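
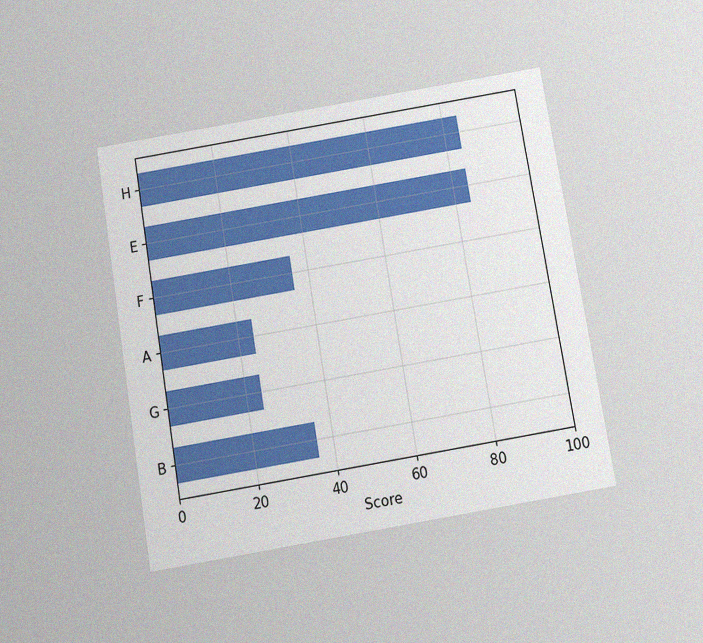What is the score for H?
84

The chart is tilted about 9° counter-clockwise and viewed slightly from below, with some photo noise. Reading along the chart's x-axis, the H bar reaches 84.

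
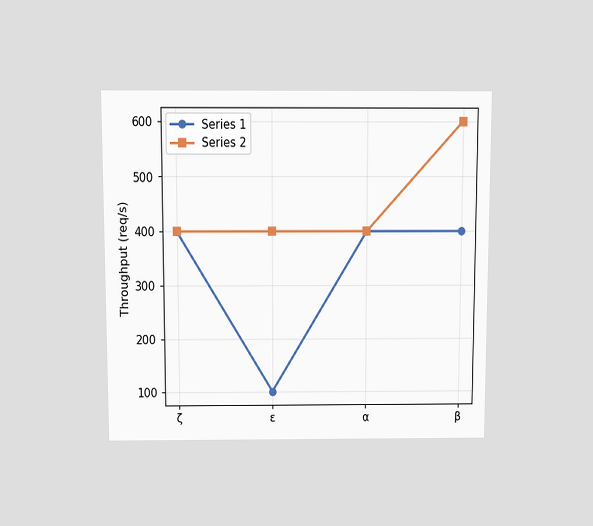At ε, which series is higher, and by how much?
The chart is viewed slightly from above. At ε, Series 2 sits above the other line by 300req/s.

Series 2, by 300req/s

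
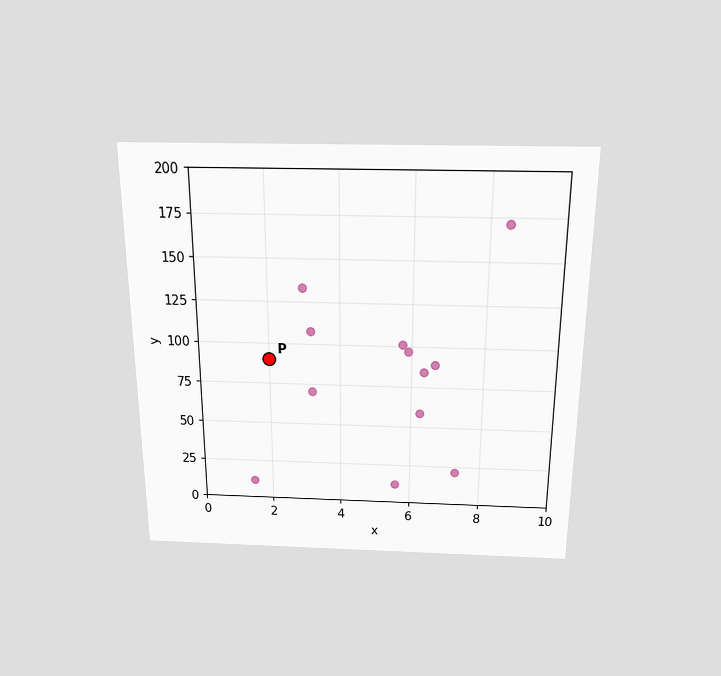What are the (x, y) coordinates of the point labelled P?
(2, 90)

The chart is viewed slightly from above. Following the gridlines from P to each axis, P sits at (2, 90).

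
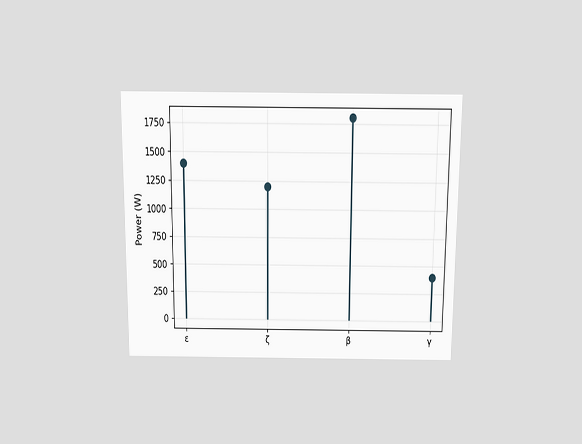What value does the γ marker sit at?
400W

The chart is viewed slightly from above. The γ marker sits at 400W.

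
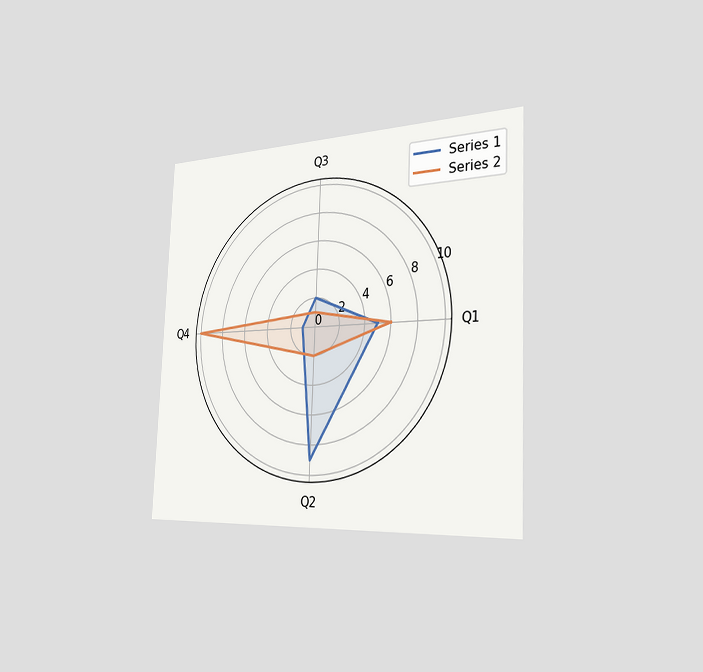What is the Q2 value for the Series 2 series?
2

The chart is tilted about 2° clockwise and viewed slightly from the right. On the Q2 axis, Series 2 reaches 2.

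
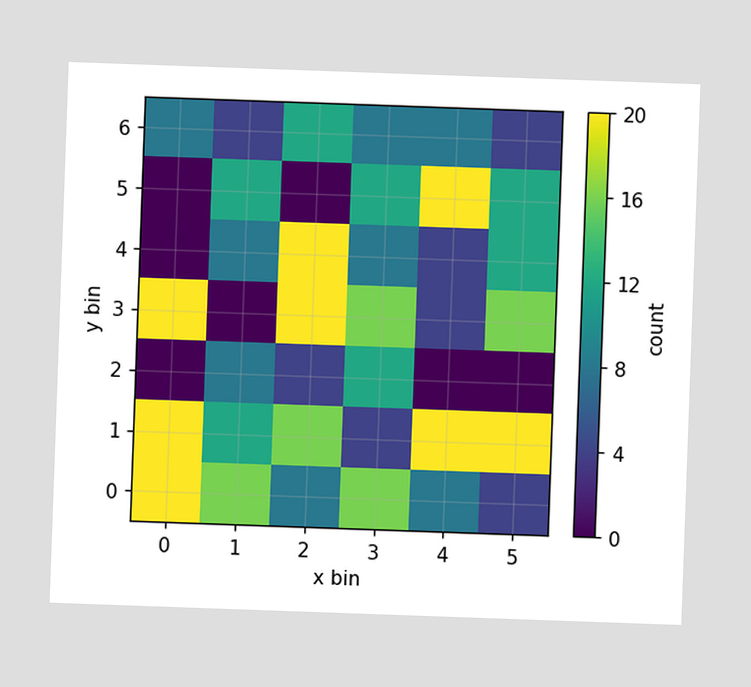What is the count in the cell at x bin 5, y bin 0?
4

The chart is tilted about 2° clockwise. Matching the cell (5, 0) against the colorbar gives 4.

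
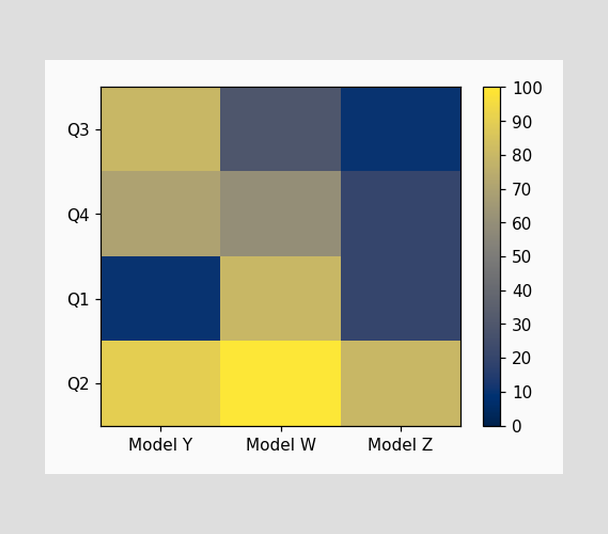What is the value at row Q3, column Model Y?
Matching cell (Q3, Model Y) against the colorbar gives 80.

80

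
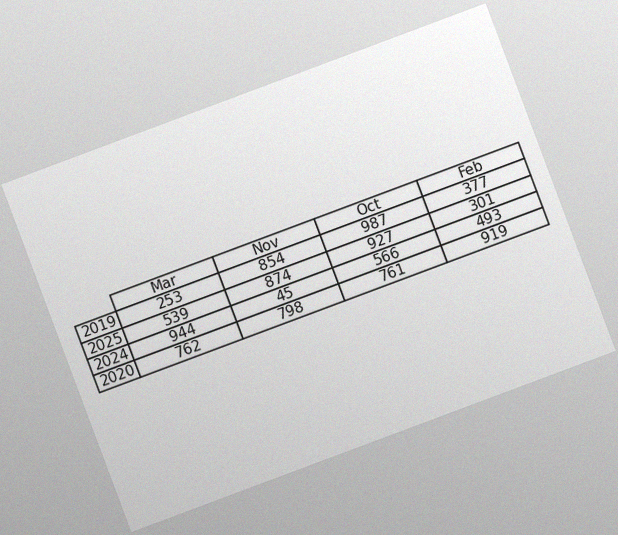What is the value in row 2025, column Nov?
874

The chart is tilted about 21° counter-clockwise, with some photo noise. The (2025, Nov) cell reads 874.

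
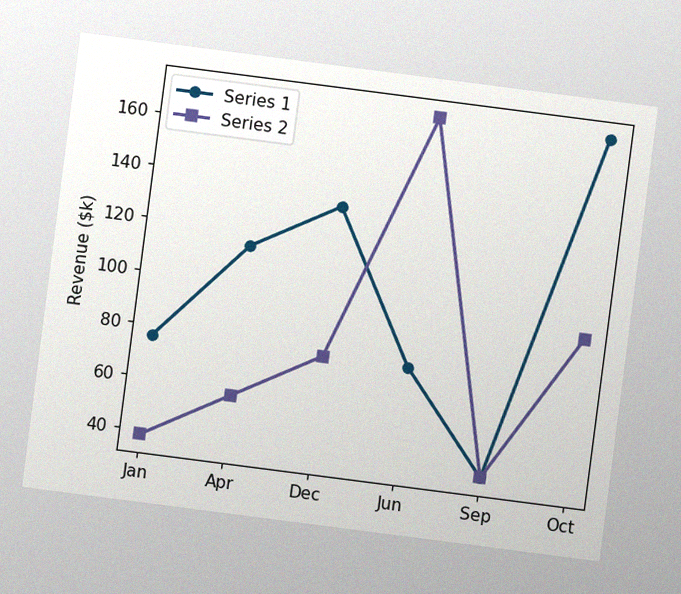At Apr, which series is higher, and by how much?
The chart is tilted about 7° clockwise, with some photo noise. At Apr, Series 1 sits above the other line by $57k.

Series 1, by $57k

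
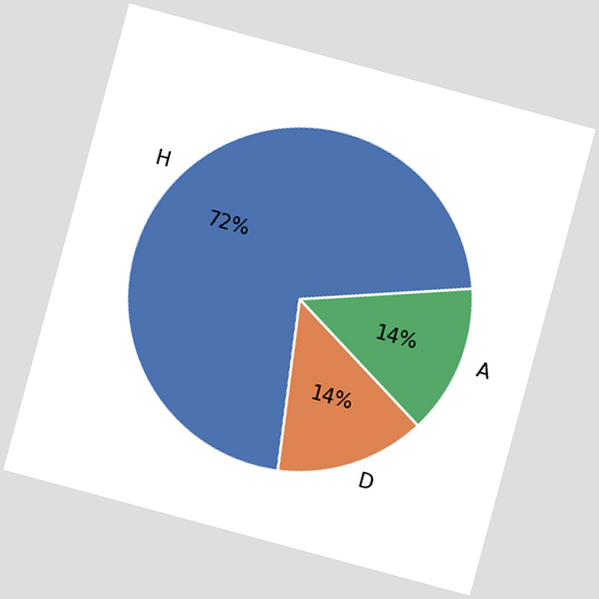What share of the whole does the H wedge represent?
72%

The chart is tilted about 15° clockwise. The H slice takes up 72% of the pie.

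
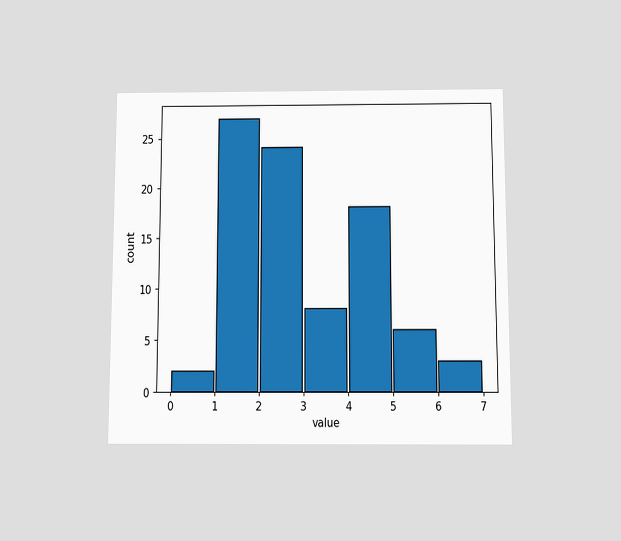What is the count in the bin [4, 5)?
The chart is viewed slightly from below. The [4, 5) bin has height 18.

18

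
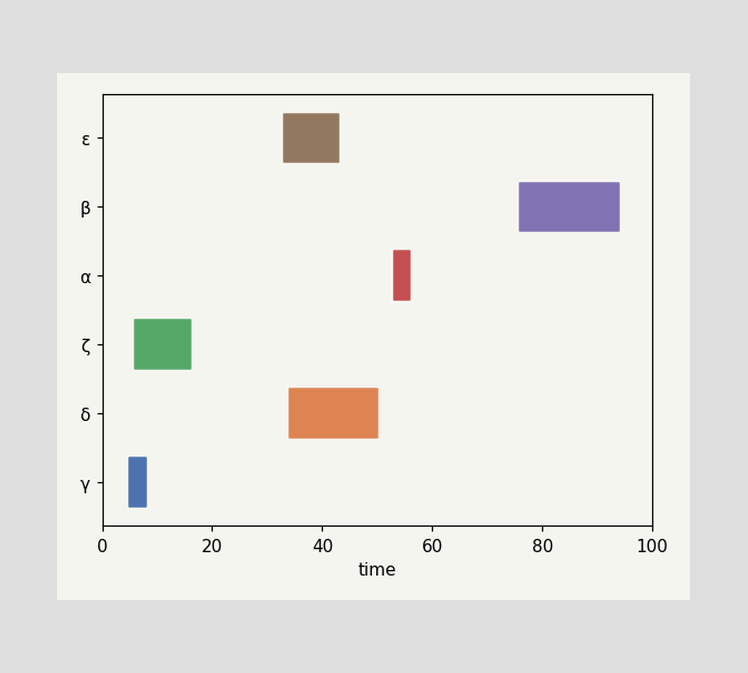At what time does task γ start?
The γ bar begins at t=5.

5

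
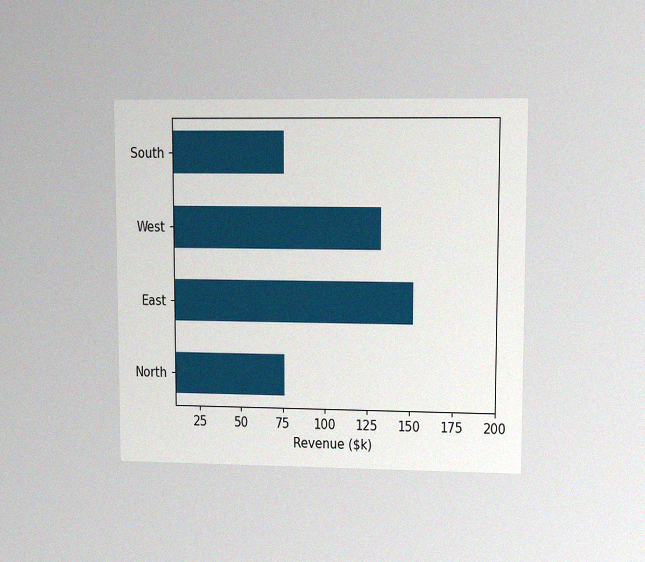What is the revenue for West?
$133k

The chart is viewed at a slight angle, with some photo noise. Reading along the chart's x-axis, the West bar reaches $133k.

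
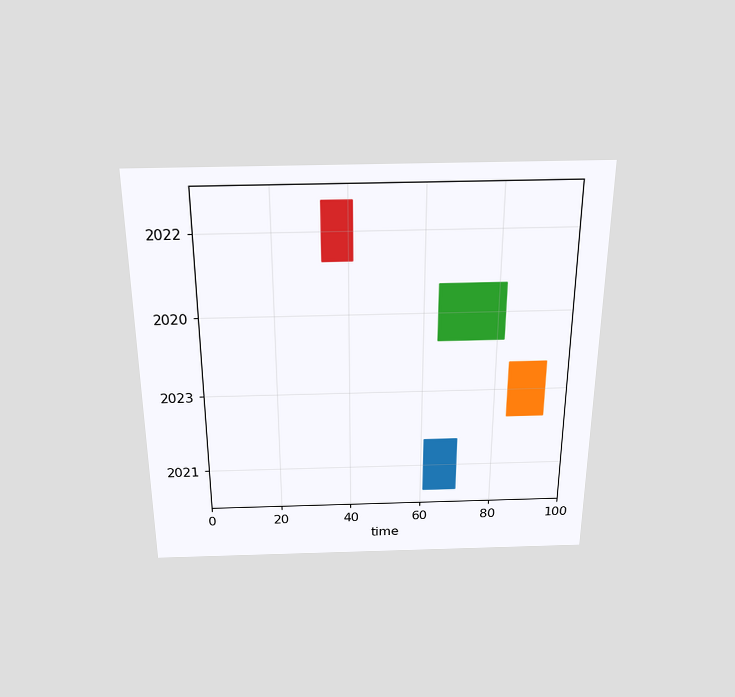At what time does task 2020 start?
The chart is viewed slightly from above. The 2020 bar begins at t=64.

64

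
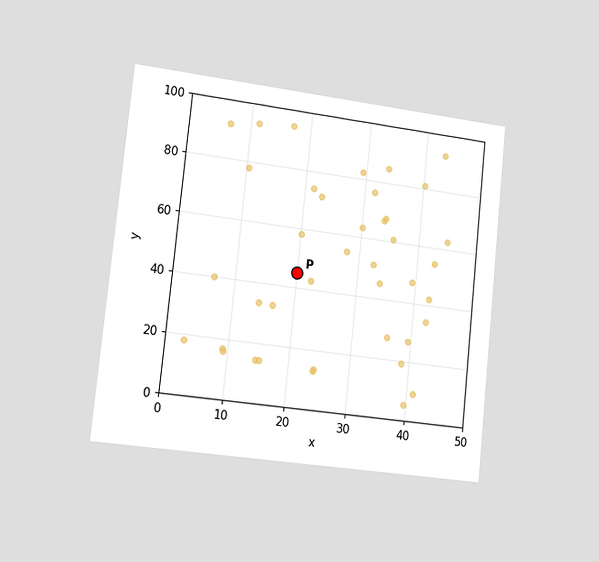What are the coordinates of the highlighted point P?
(20, 45)

The chart is tilted about 6° clockwise and viewed slightly from the left. Following the gridlines from P to each axis, P sits at (20, 45).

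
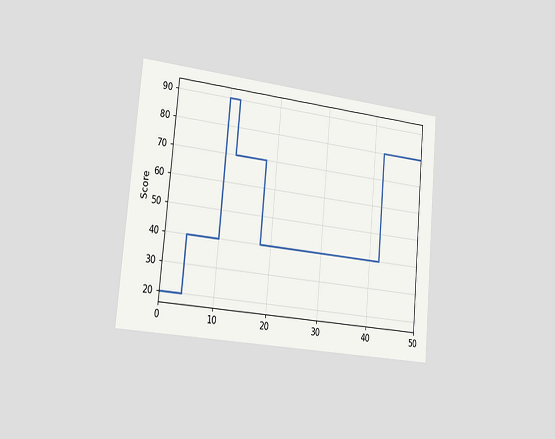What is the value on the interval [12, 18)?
70

The chart is tilted about 5° clockwise and viewed slightly from the left. On [12, 18) the step sits at 70.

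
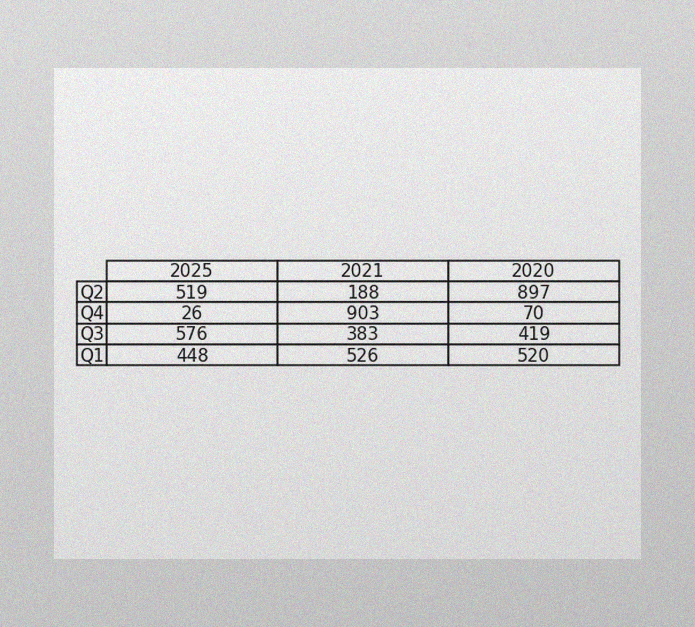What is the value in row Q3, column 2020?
419

The image has some photo noise and uneven lighting. The (Q3, 2020) cell reads 419.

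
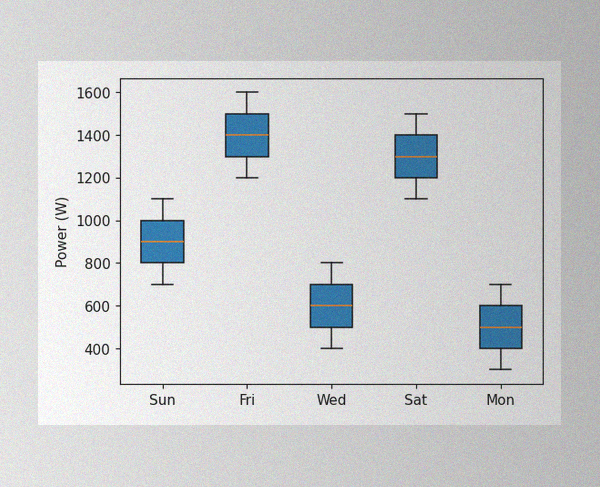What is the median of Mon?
The image has some photo noise and uneven lighting. The median line in the Mon box sits at 500W.

500W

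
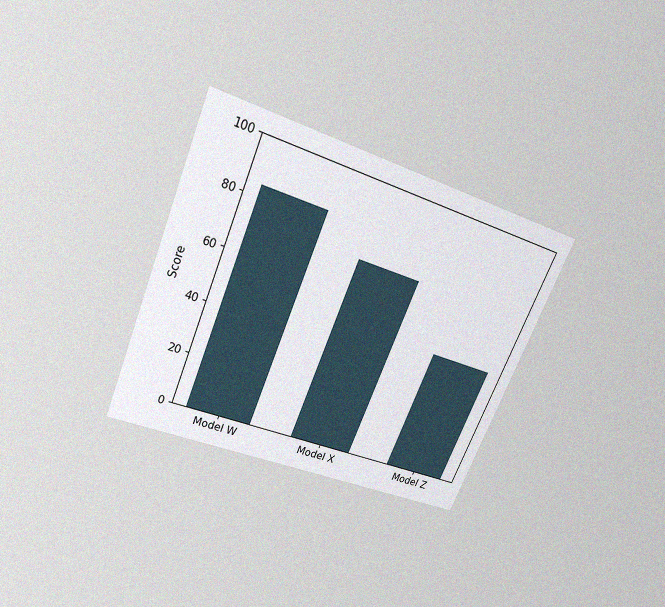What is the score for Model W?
The chart is tilted about 23° clockwise and viewed slightly from above, with some photo noise. Reading along the chart's y-axis, the Model W bar reaches 84.

84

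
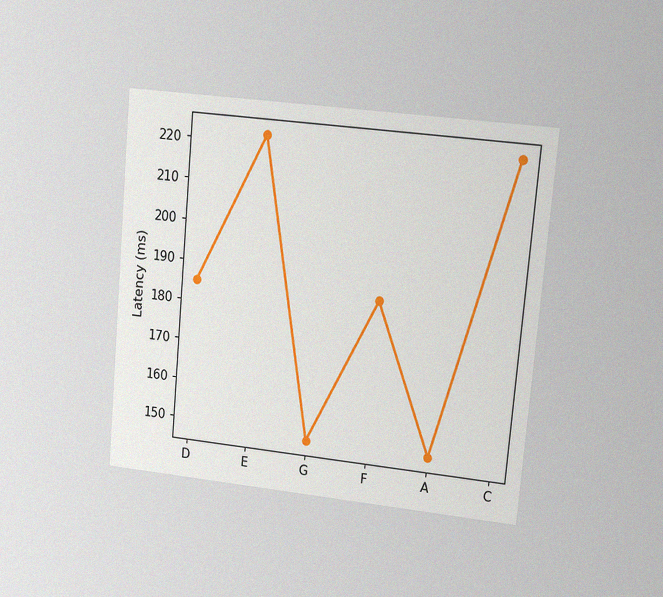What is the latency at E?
The chart is tilted about 5° clockwise and viewed at a slight angle, with some photo noise. At E, the line is at 222ms.

222ms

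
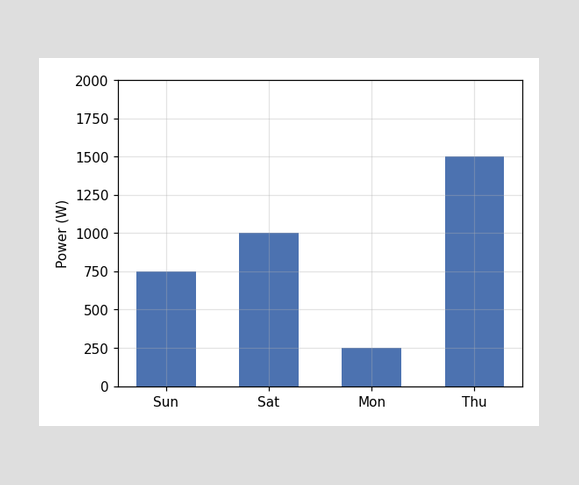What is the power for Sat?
1000W

Reading along the chart's y-axis, the Sat bar reaches 1000W.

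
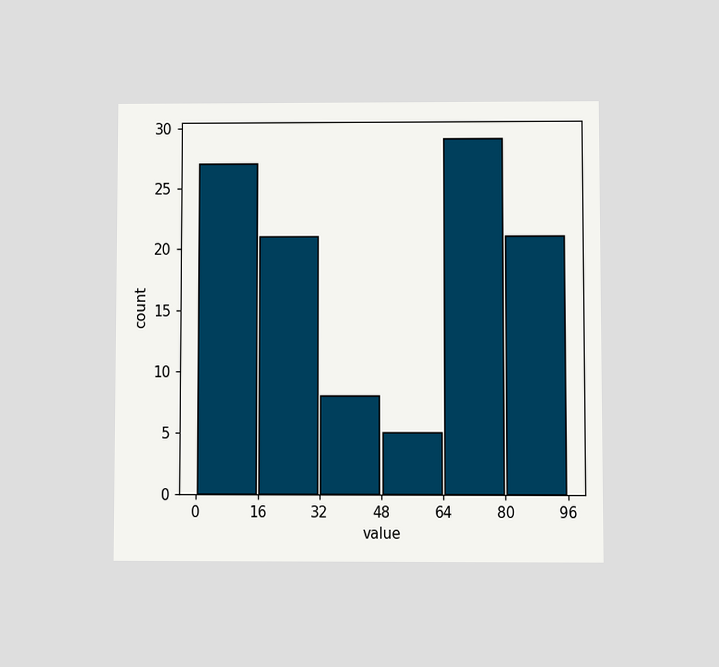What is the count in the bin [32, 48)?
8

The chart is viewed at a slight angle. The [32, 48) bin has height 8.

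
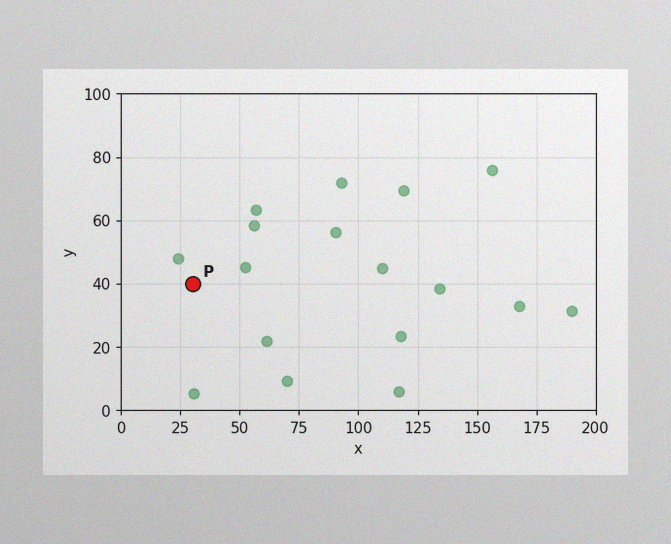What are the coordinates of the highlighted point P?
The image has some photo noise and uneven lighting. Following the gridlines from P to each axis, P sits at (30, 40).

(30, 40)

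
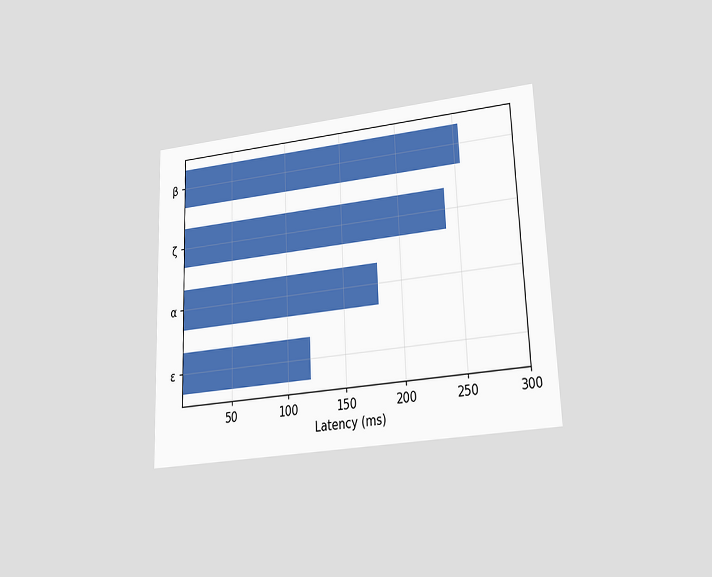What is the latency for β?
255ms

The chart is tilted about 2° counter-clockwise and viewed at a slight angle. Reading along the chart's x-axis, the β bar reaches 255ms.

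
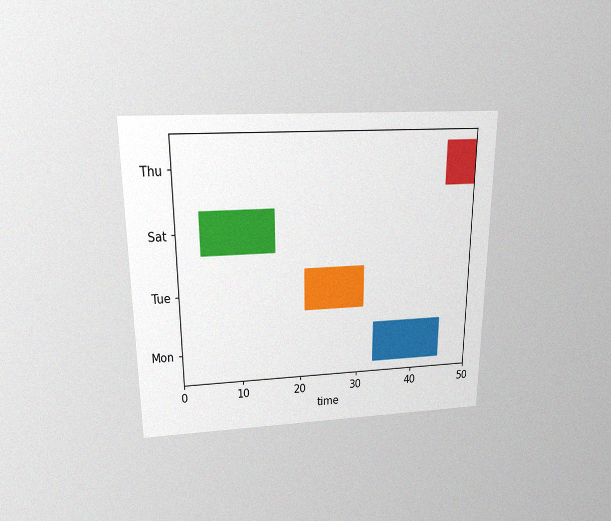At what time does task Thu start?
45

The chart is viewed slightly from above, with some photo noise. The Thu bar begins at t=45.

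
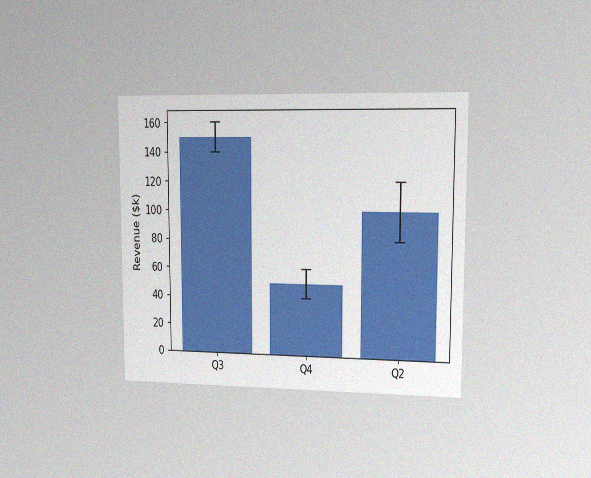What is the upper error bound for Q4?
$60k

The chart is viewed slightly from the right, with some photo noise. The Q4 bar's upper whisker reaches $60k.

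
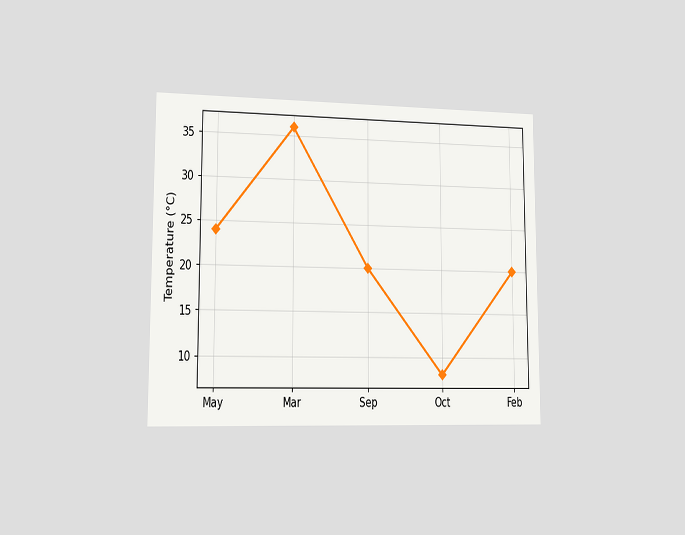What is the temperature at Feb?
20°C

The chart is viewed slightly from the left. At Feb, the line is at 20°C.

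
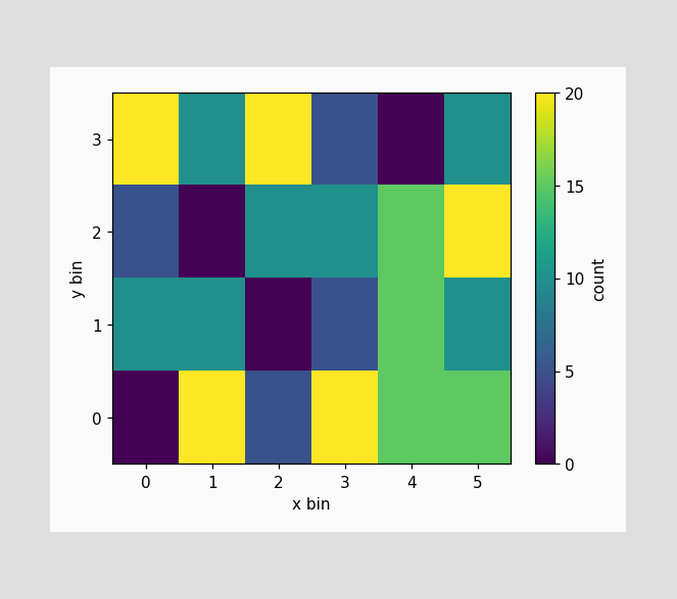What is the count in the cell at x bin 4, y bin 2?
Matching the cell (4, 2) against the colorbar gives 15.

15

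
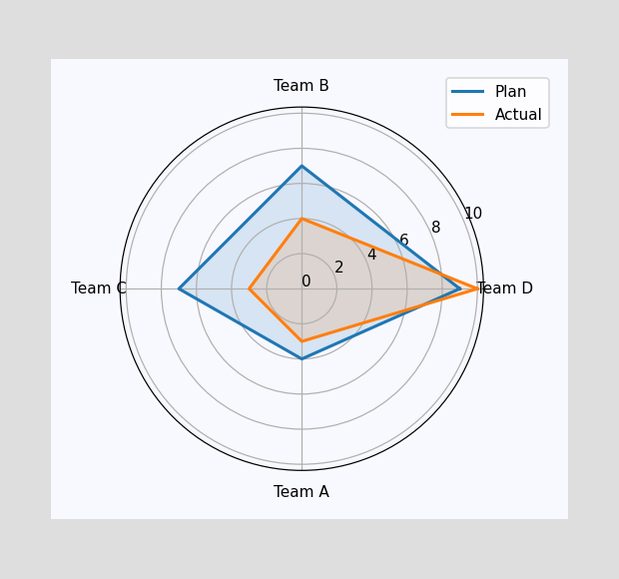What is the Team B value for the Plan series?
7

On the Team B axis, Plan reaches 7.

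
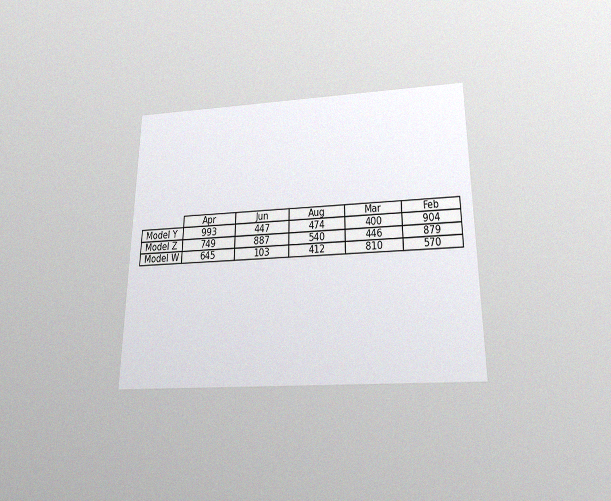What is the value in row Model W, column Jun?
The chart is viewed slightly from below, with some photo noise. The (Model W, Jun) cell reads 103.

103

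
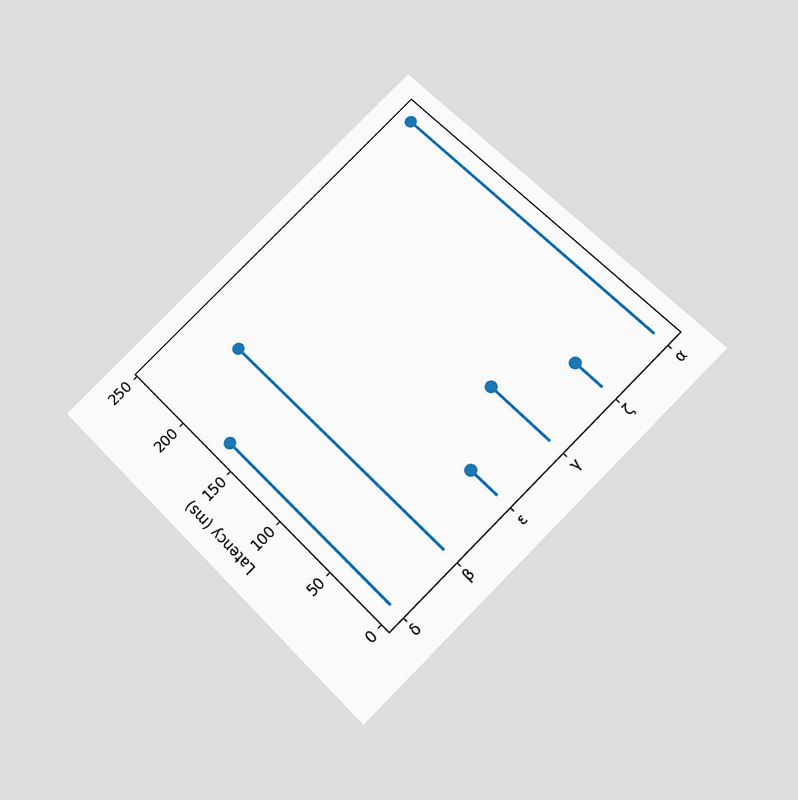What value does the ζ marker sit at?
The chart is tilted about 45° counter-clockwise and viewed slightly from below. The ζ marker sits at 30ms.

30ms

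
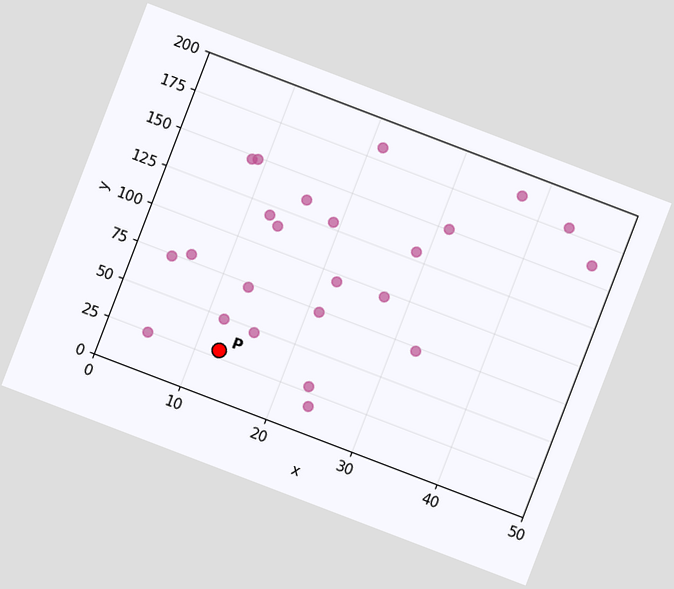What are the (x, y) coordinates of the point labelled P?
The chart is tilted about 21° clockwise. Following the gridlines from P to each axis, P sits at (12.5, 30).

(12.5, 30)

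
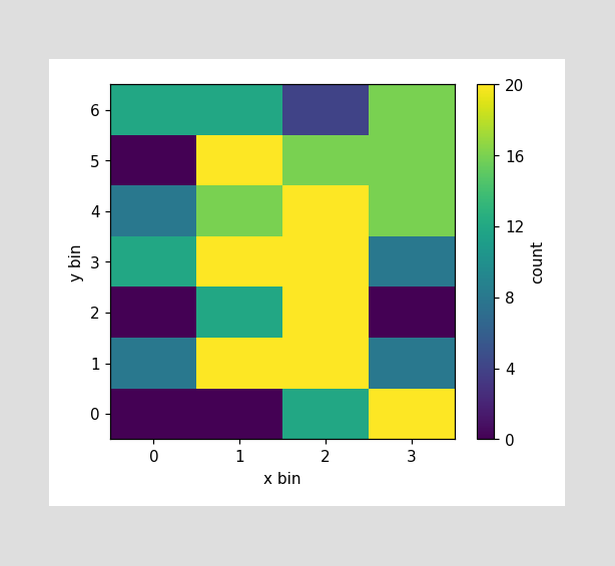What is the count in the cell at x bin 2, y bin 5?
16

Matching the cell (2, 5) against the colorbar gives 16.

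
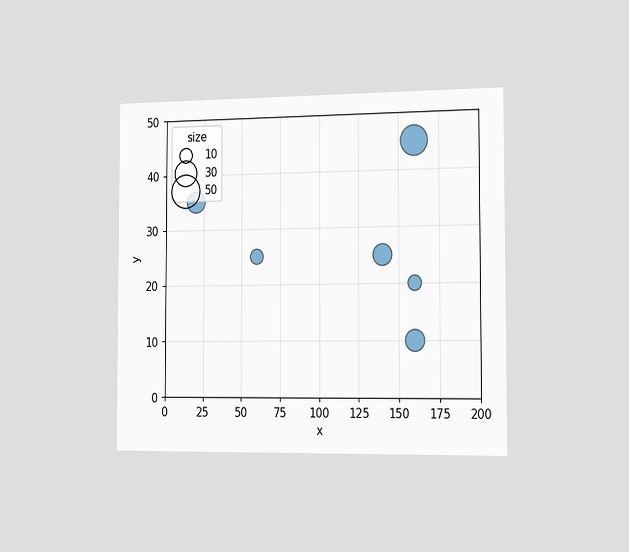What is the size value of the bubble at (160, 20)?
10

The chart is viewed slightly from the right. Matching the bubble at (160, 20) against the size legend gives 10.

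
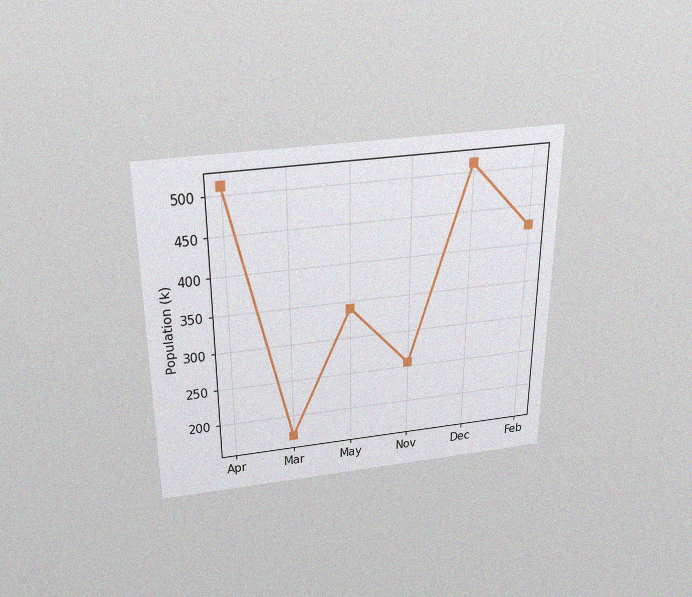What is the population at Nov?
The chart is viewed slightly from above, with some photo noise. At Nov, the line is at 255k.

255k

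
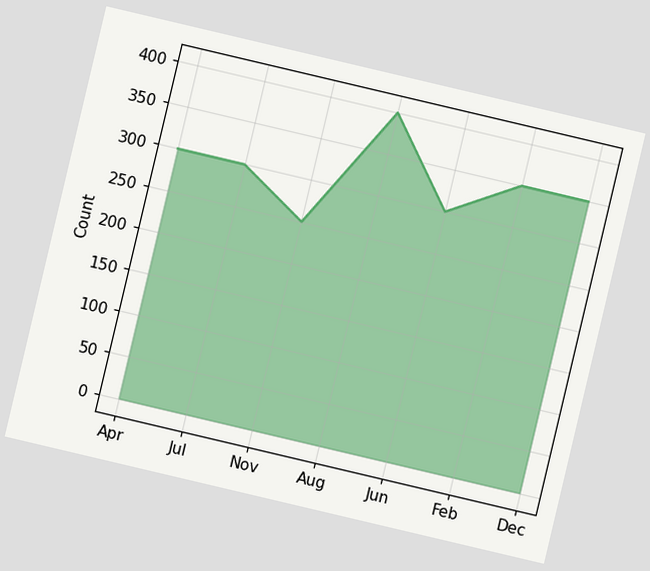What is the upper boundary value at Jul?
300

The chart is tilted about 13° clockwise. At Jul the upper boundary is at 300.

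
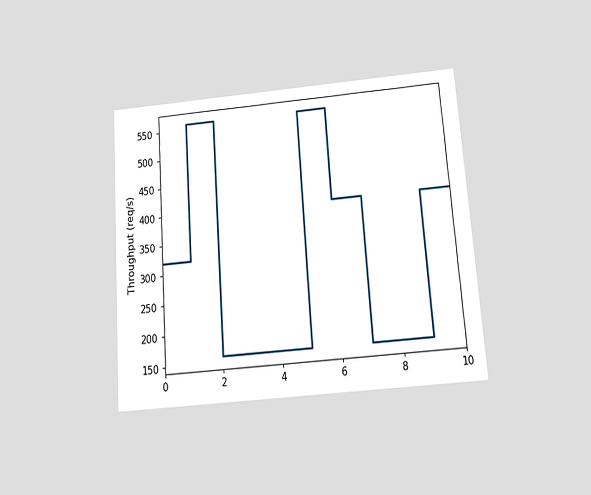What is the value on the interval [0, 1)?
The chart is tilted about 4° counter-clockwise and viewed slightly from below. On [0, 1) the step sits at 320req/s.

320req/s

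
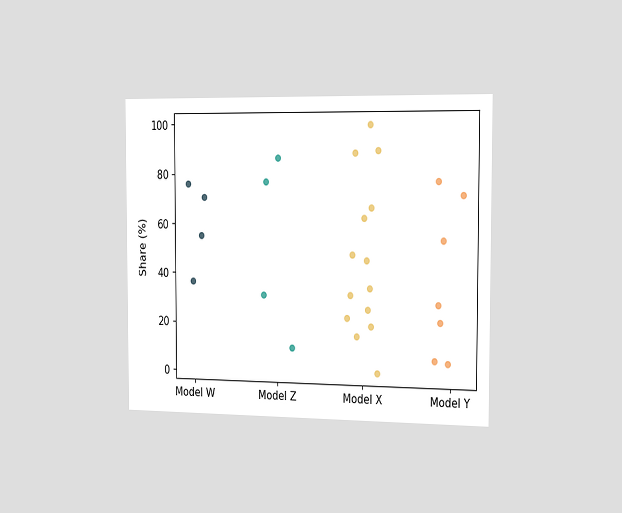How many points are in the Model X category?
The chart is viewed slightly from the right. Counting the markers in the Model X column gives 14.

14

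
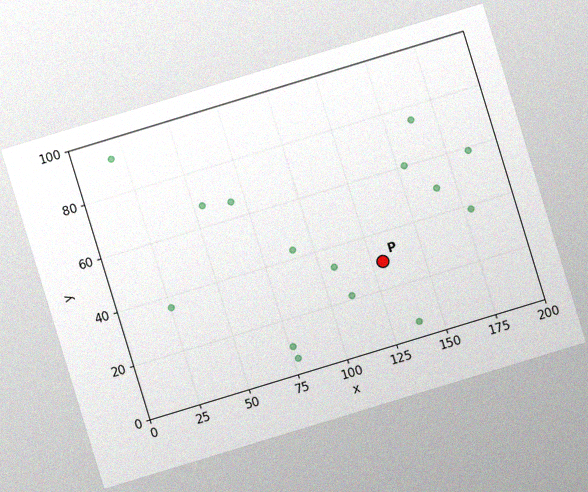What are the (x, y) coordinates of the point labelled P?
The chart is tilted about 17° counter-clockwise, with some photo noise. Following the gridlines from P to each axis, P sits at (130, 30).

(130, 30)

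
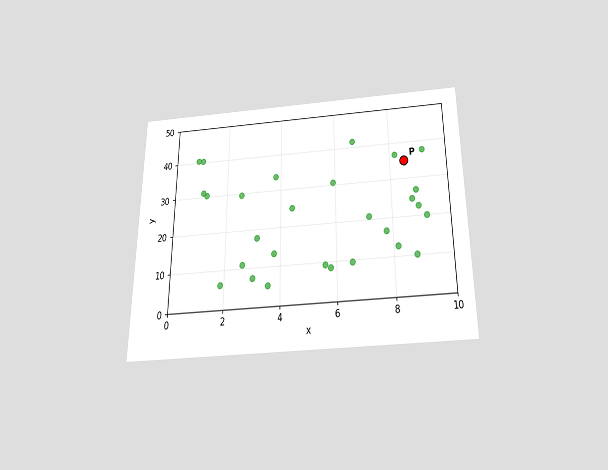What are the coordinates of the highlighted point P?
(8.5, 35)

The chart is viewed slightly from below. Following the gridlines from P to each axis, P sits at (8.5, 35).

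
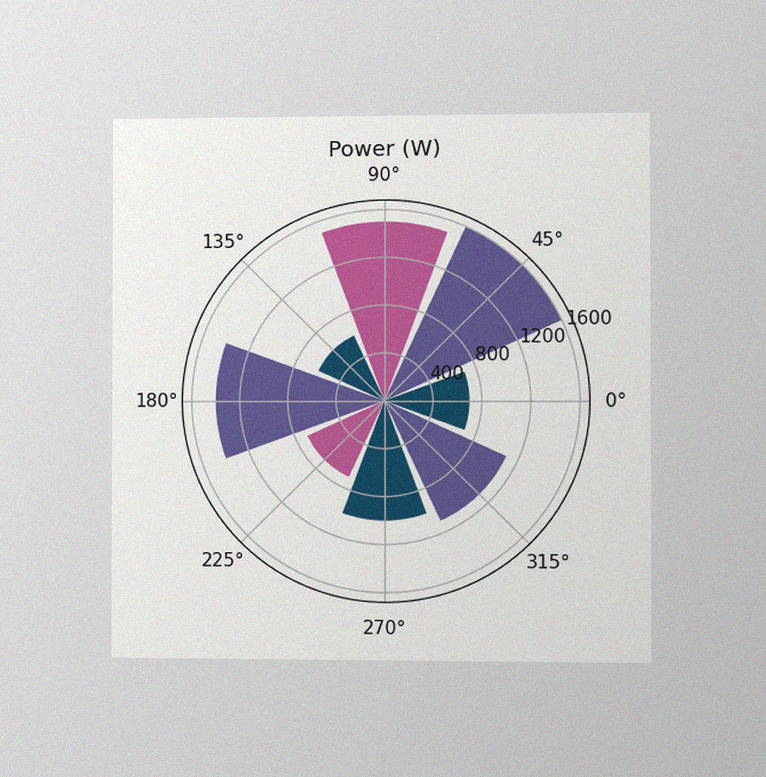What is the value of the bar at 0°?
The chart is viewed slightly from the right, with some photo noise. The bar at 0° reaches 700W on the radial axis.

700W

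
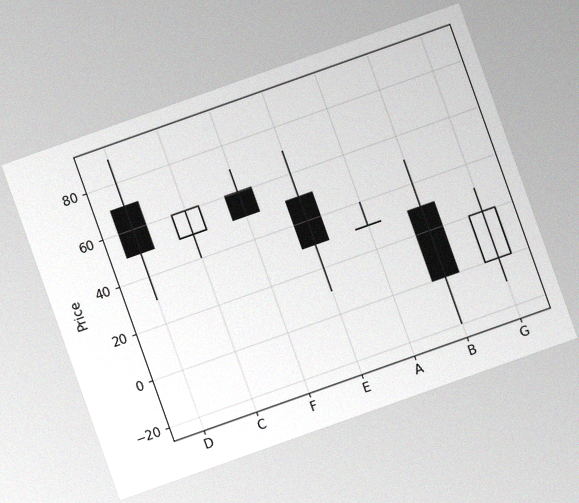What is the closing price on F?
The chart is tilted about 20° counter-clockwise, with some photo noise. The F candle closes at 50.

50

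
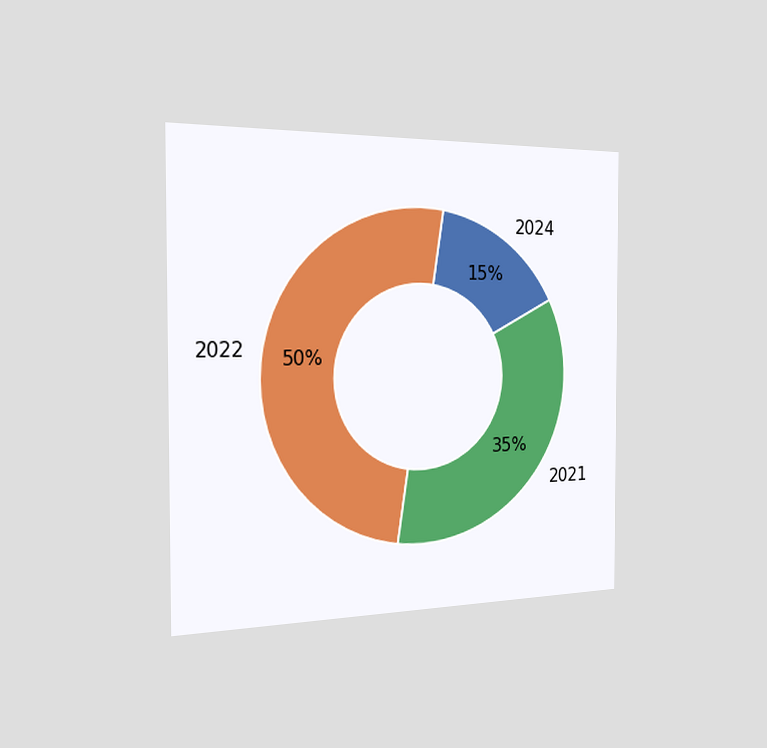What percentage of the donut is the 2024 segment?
15%

The chart is viewed slightly from the left. The 2024 segment takes up 15% of the ring.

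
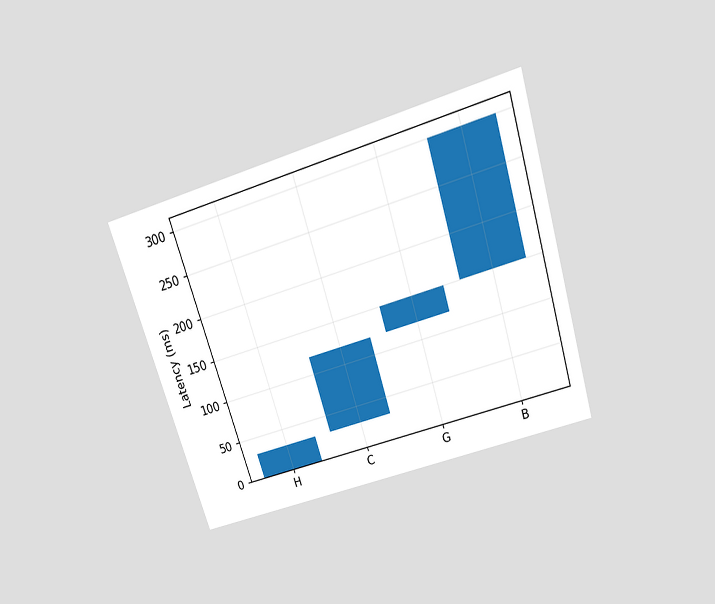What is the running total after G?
The chart is tilted about 17° counter-clockwise and viewed slightly from above. After G the running total reaches 150ms.

150ms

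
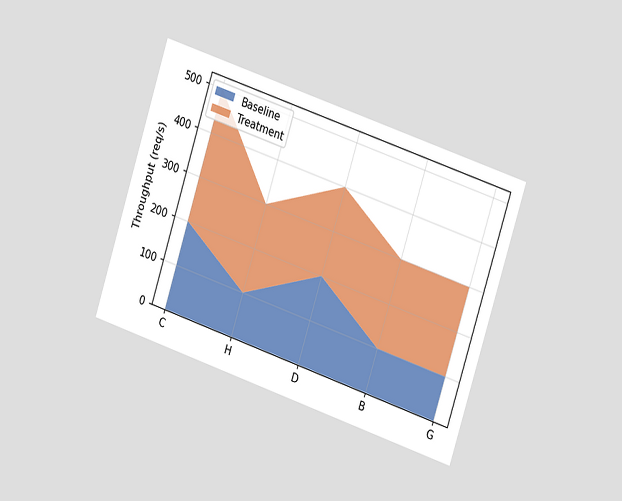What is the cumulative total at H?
The chart is tilted about 18° clockwise and viewed slightly from the right. The stacked total at H reaches 300req/s.

300req/s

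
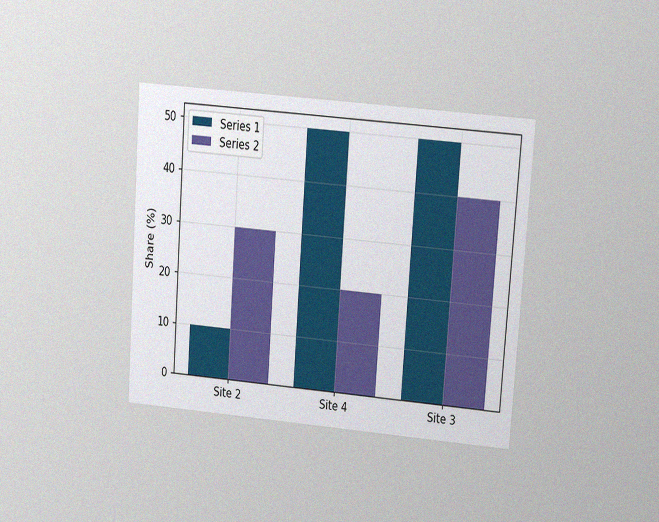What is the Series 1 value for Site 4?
The chart is tilted about 4° clockwise and viewed at a slight angle, with some photo noise. The Series 1 bar at Site 4 reaches 50% on the y-axis.

50%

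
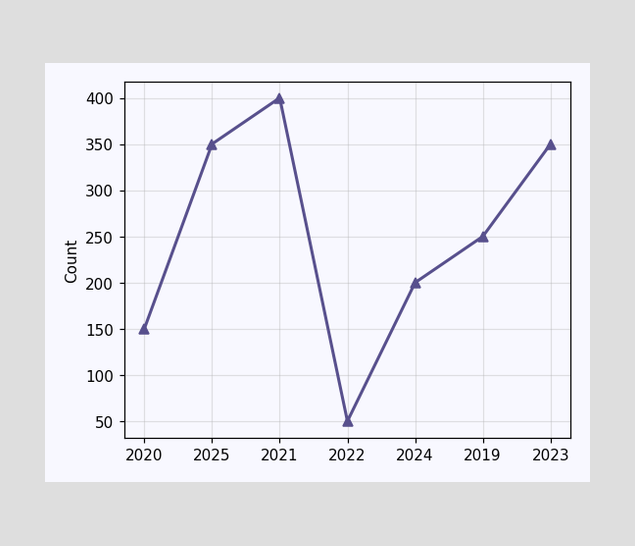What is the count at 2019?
250

At 2019, the line is at 250.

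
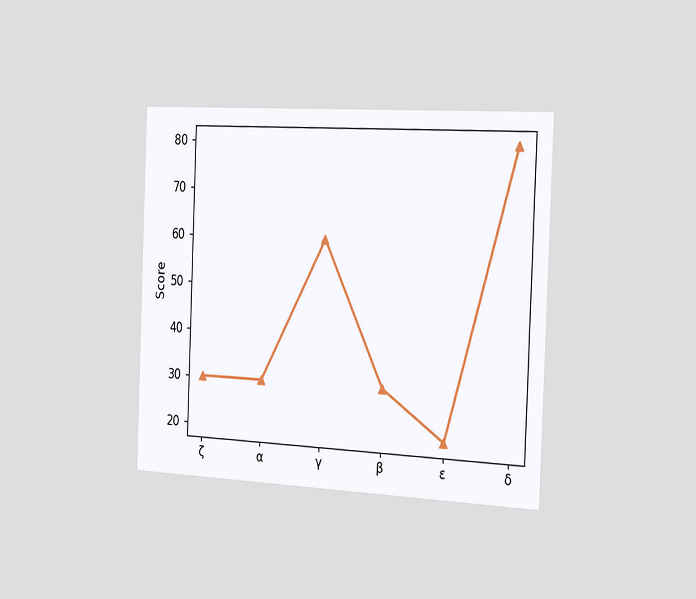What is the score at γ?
60

The chart is tilted about 2° clockwise and viewed slightly from the right. At γ, the line is at 60.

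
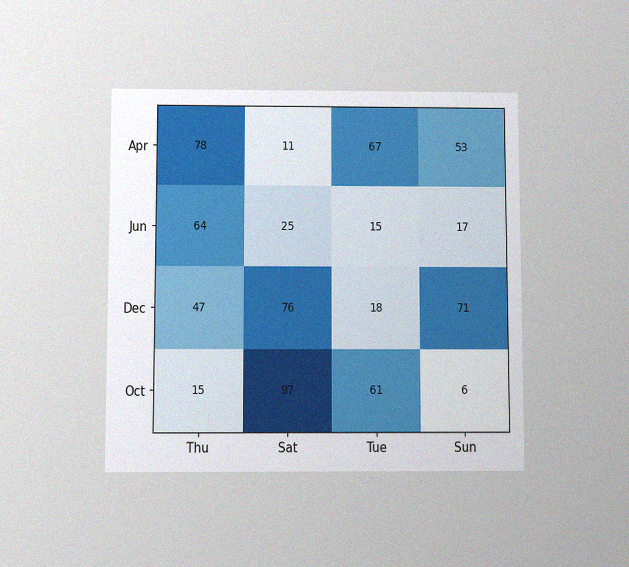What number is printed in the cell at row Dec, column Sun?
The chart is viewed slightly from below, with some photo noise. The (Dec, Sun) cell reads 71.

71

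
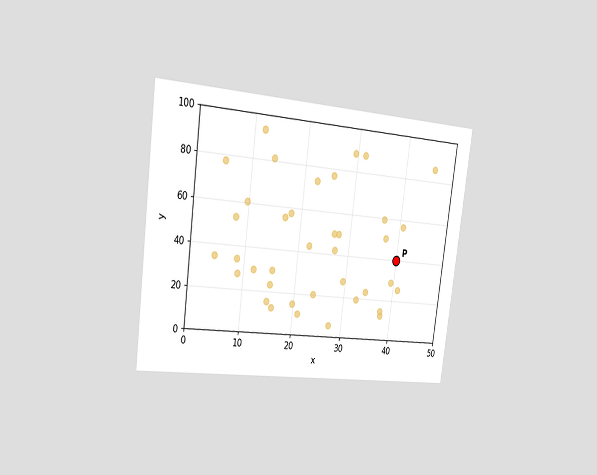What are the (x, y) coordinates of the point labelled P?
(40, 40)

The chart is tilted about 7° clockwise and viewed slightly from the left. Following the gridlines from P to each axis, P sits at (40, 40).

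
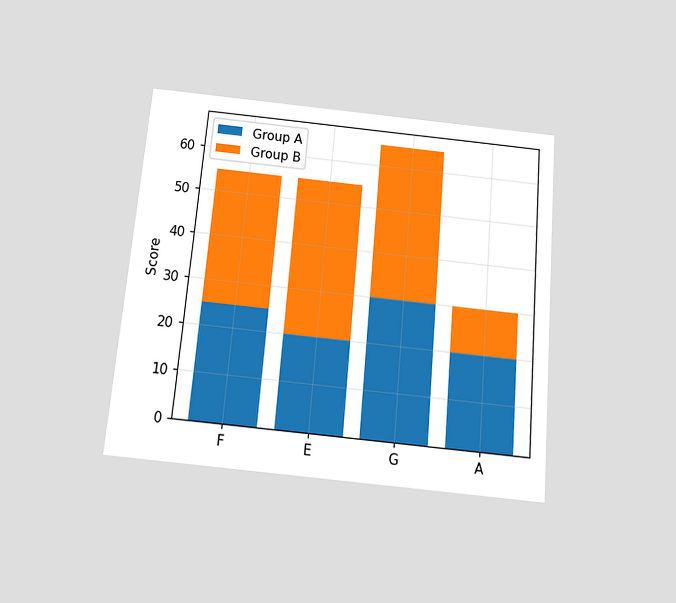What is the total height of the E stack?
55

The chart is tilted about 5° clockwise and viewed slightly from below. The E stack's top reaches 55 on the y-axis.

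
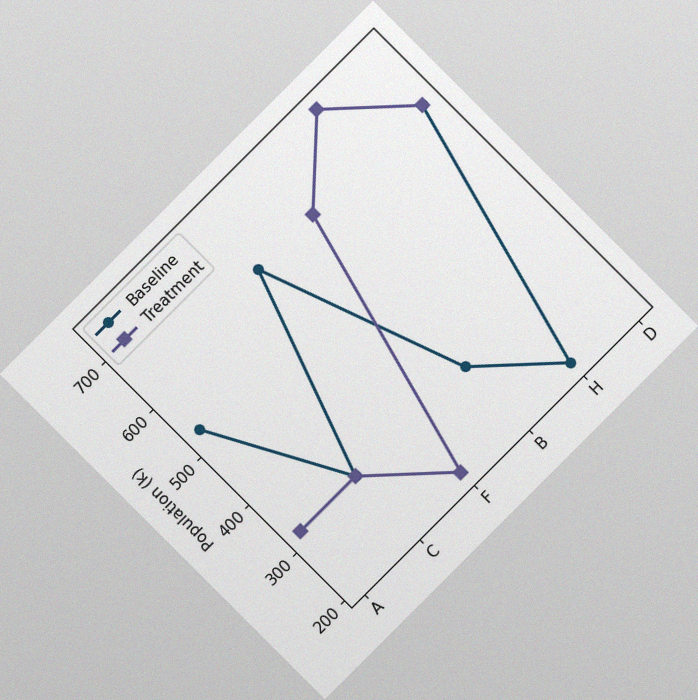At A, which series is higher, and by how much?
Baseline, by 212k

The chart is tilted about 45° counter-clockwise, with some photo noise. At A, Baseline sits above the other line by 212k.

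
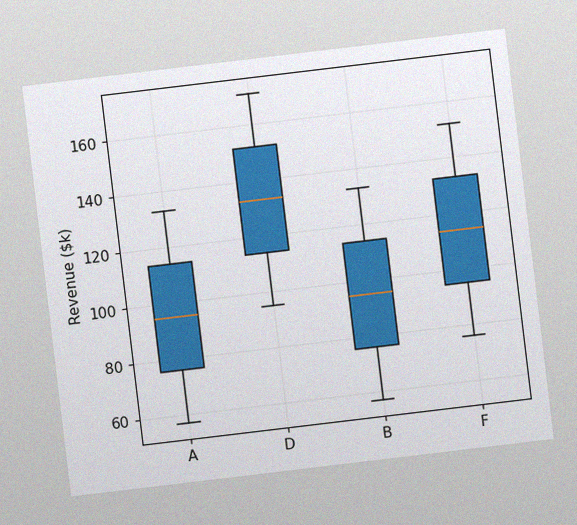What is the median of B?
$95k

The chart is tilted about 7° counter-clockwise, with some photo noise. The median line in the B box sits at $95k.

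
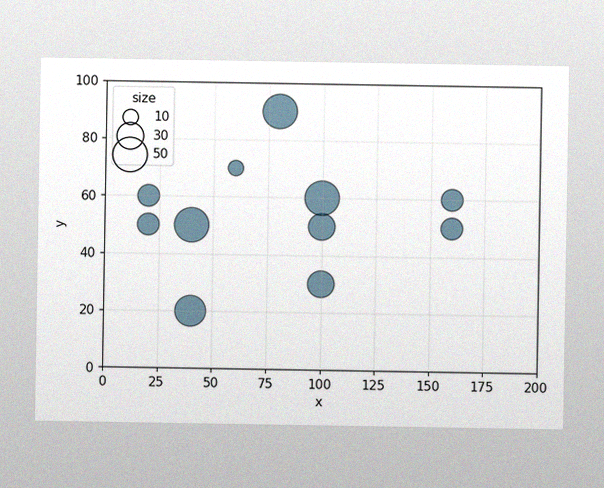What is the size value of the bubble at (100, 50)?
The image has some photo noise and uneven lighting. Matching the bubble at (100, 50) against the size legend gives 30.

30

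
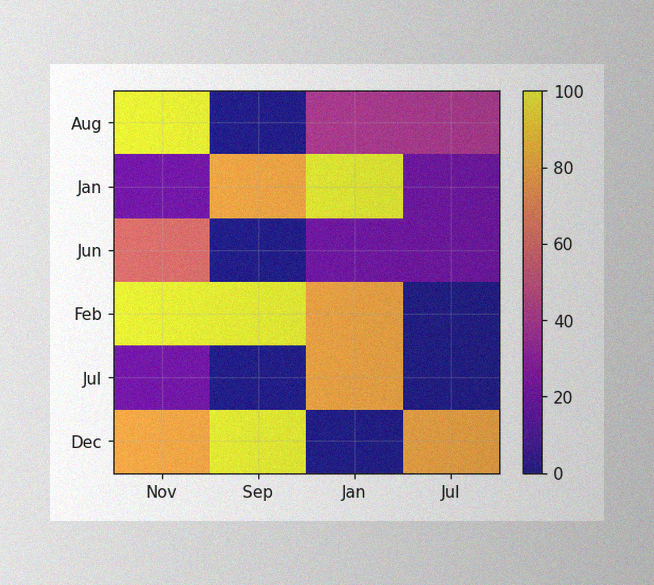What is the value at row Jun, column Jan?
The image has some photo noise and uneven lighting. Matching cell (Jun, Jan) against the colorbar gives 20.

20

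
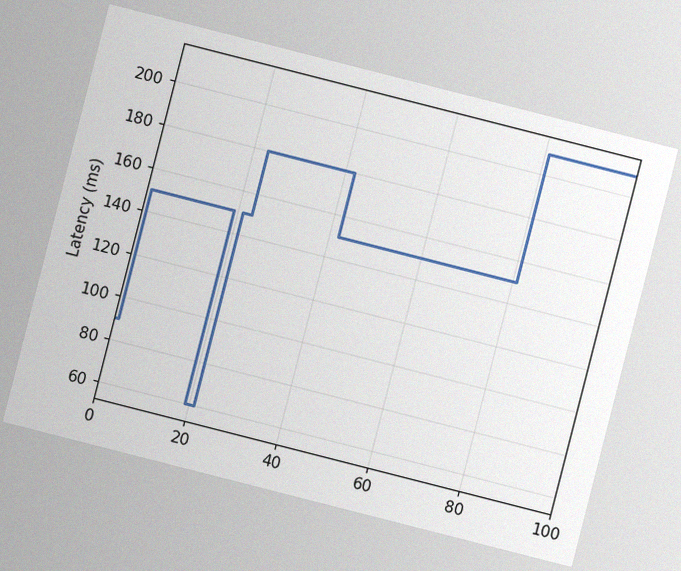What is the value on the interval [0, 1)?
The chart is tilted about 14° clockwise, with some photo noise. On [0, 1) the step sits at 90ms.

90ms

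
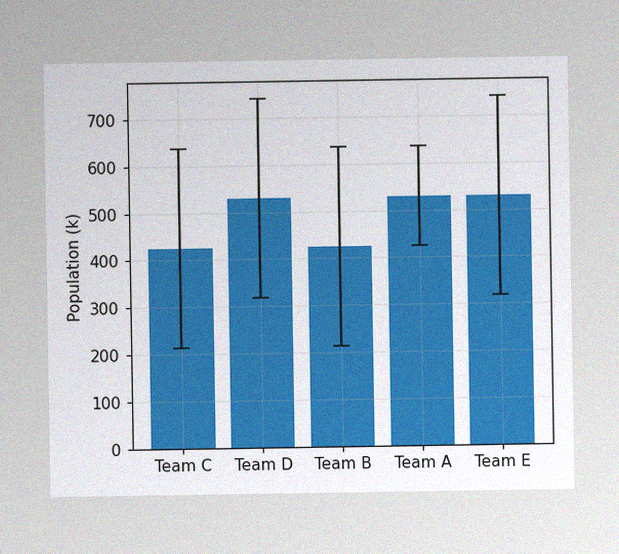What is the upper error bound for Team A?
636k

The image has some photo noise and uneven lighting. The Team A bar's upper whisker reaches 636k.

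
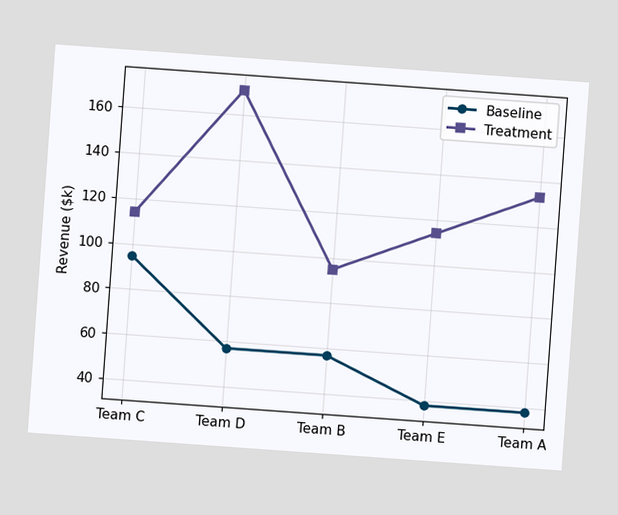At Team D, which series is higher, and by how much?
Treatment, by $114k

The chart is tilted about 4° clockwise. At Team D, Treatment sits above the other line by $114k.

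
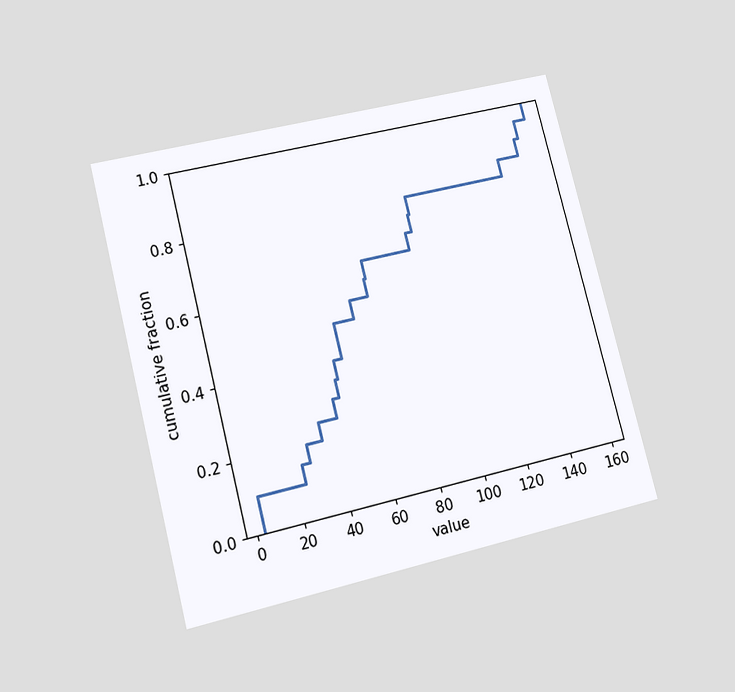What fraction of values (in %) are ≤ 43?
30%

The chart is tilted about 14° counter-clockwise and viewed at a slight angle. At x=43 the ECDF step is at 30%.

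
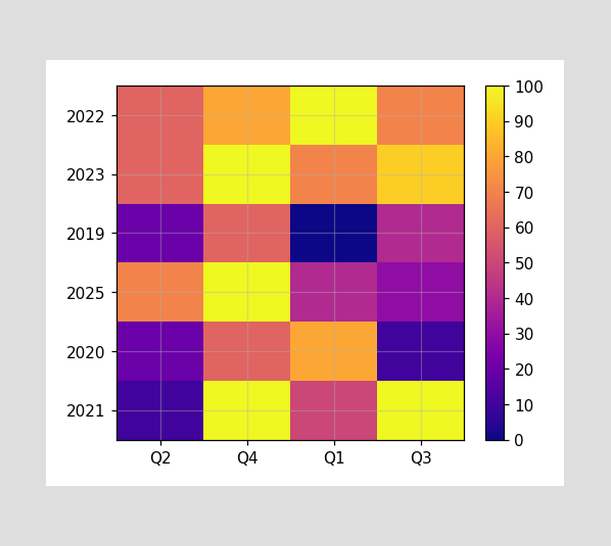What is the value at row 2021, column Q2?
10

Matching cell (2021, Q2) against the colorbar gives 10.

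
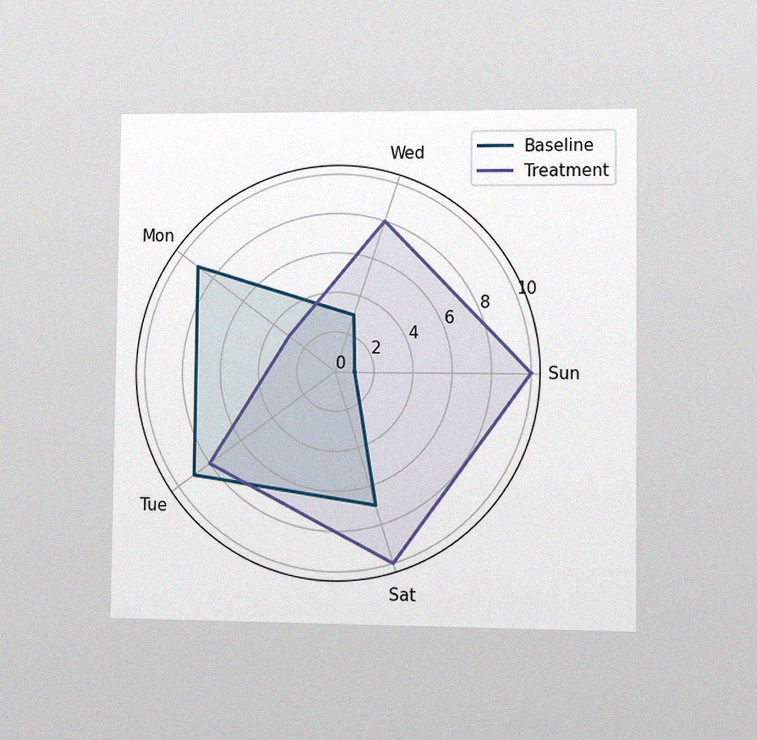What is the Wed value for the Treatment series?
The chart is viewed at a slight angle, with some photo noise. On the Wed axis, Treatment reaches 8.

8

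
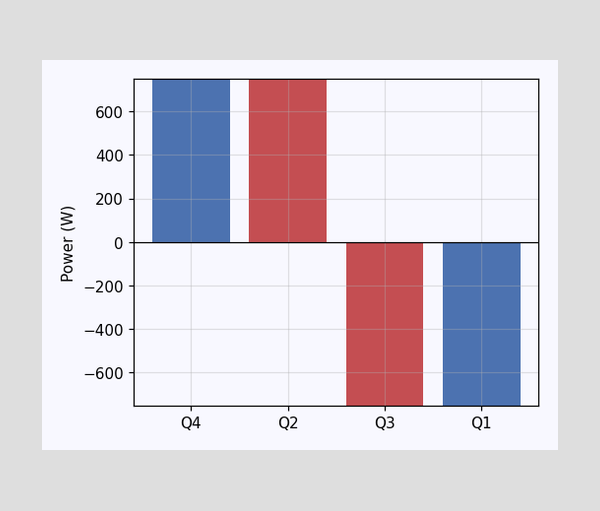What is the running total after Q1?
After Q1 the running total reaches 0W.

0W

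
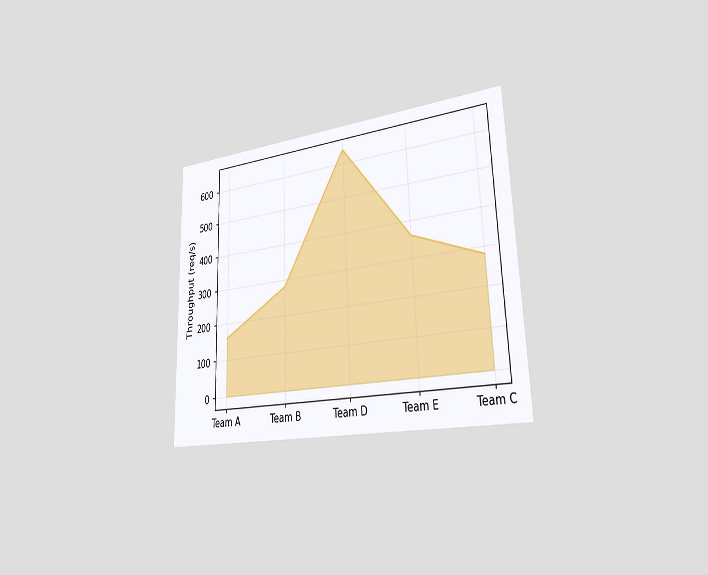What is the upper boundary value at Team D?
640req/s

The chart is viewed slightly from the right. At Team D the upper boundary is at 640req/s.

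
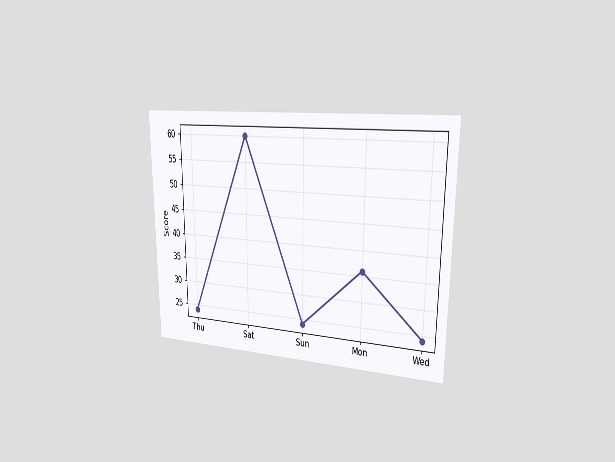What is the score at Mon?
36

The chart is viewed slightly from the right. At Mon, the line is at 36.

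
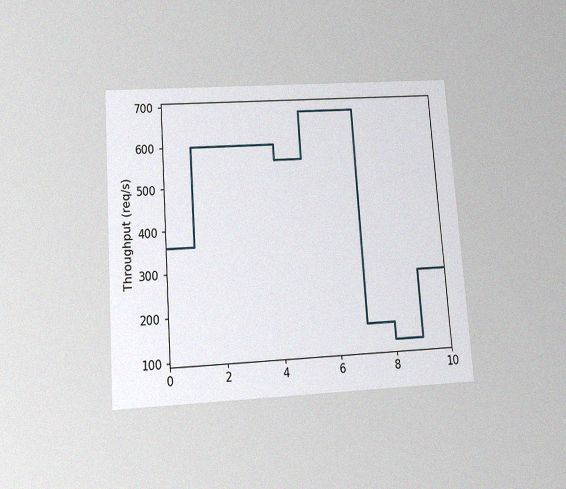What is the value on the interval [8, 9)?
120req/s

The chart is tilted about 4° counter-clockwise and viewed slightly from below, with some photo noise. On [8, 9) the step sits at 120req/s.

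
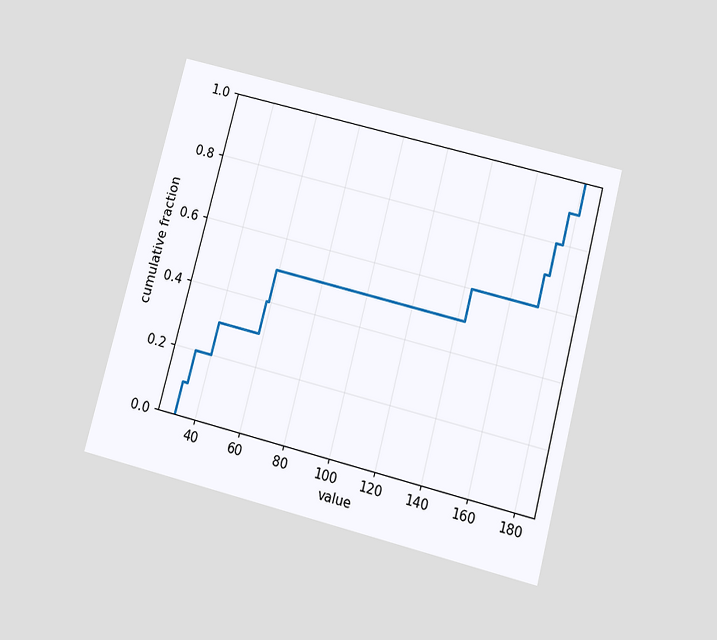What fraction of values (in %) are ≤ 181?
The chart is tilted about 15° clockwise and viewed slightly from below. At x=181 the ECDF step is at 100%.

100%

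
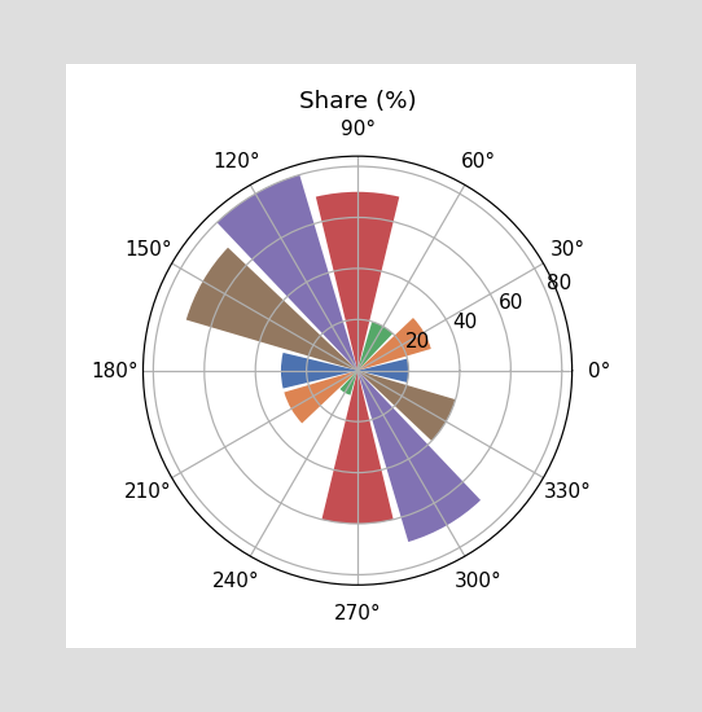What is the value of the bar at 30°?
30%

The bar at 30° reaches 30% on the radial axis.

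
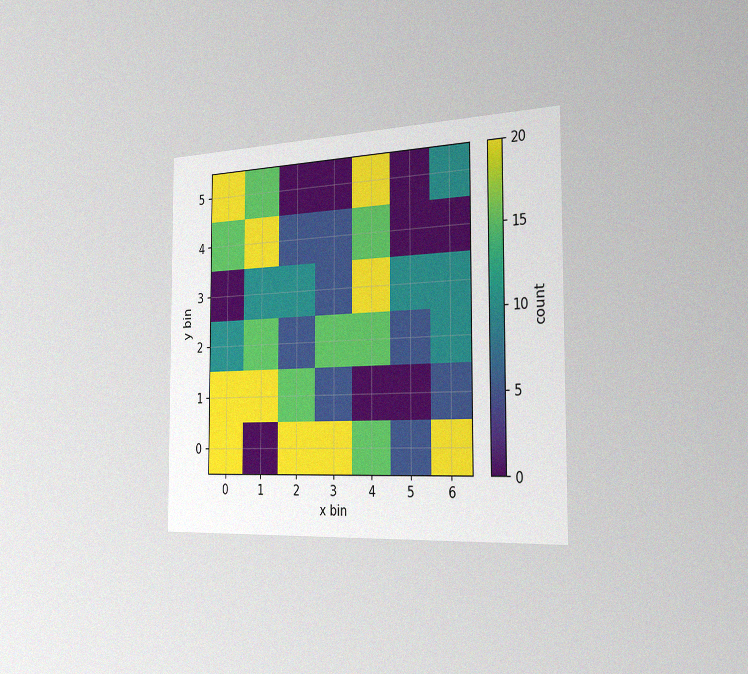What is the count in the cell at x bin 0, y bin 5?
20

The chart is viewed slightly from the right, with some photo noise. Matching the cell (0, 5) against the colorbar gives 20.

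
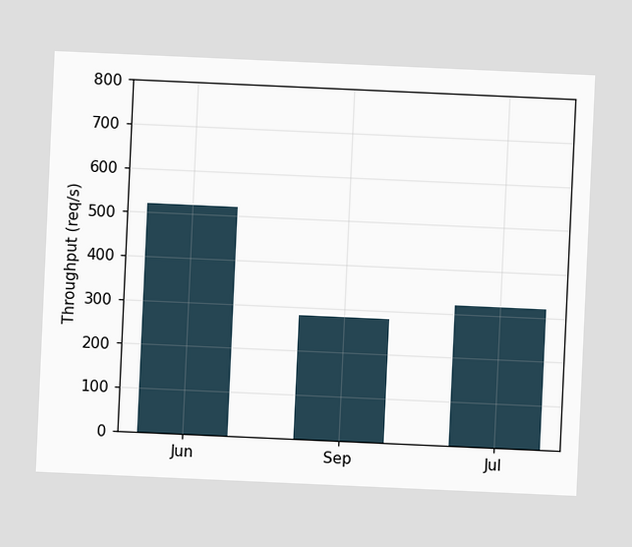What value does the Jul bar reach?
The chart is tilted about 3° clockwise. Reading along the chart's y-axis, the Jul bar reaches 320req/s.

320req/s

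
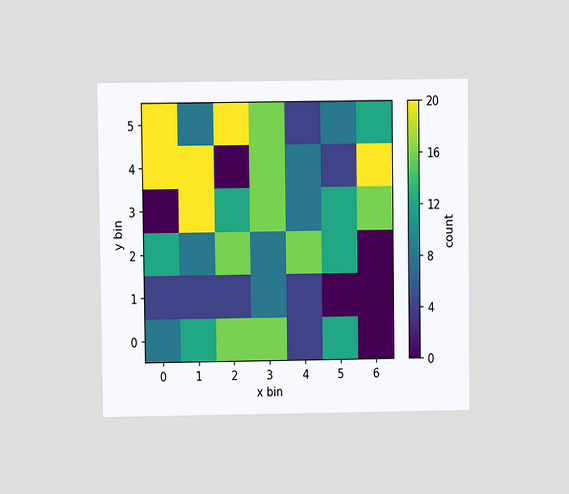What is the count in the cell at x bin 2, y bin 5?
The chart is viewed at a slight angle. Matching the cell (2, 5) against the colorbar gives 20.

20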